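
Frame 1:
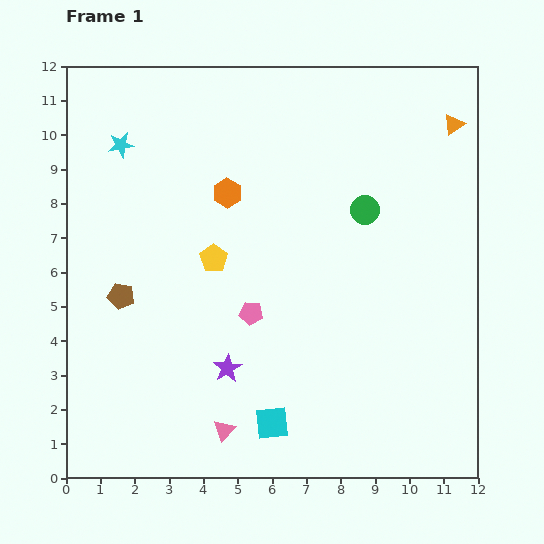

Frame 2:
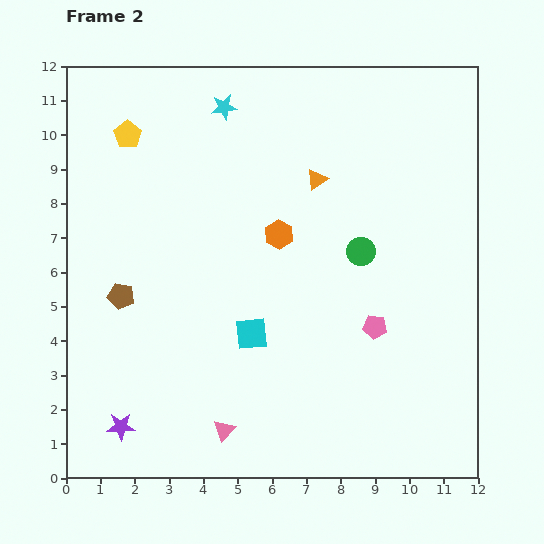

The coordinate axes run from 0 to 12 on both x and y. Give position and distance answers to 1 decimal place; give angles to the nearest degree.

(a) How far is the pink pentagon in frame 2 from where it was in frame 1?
3.6

The pink pentagon moved from (5.4, 4.8) to (9.0, 4.4), a distance of √(3.6² + 0.4²) ≈ 3.6.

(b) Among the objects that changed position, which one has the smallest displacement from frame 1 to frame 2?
the green circle

(moved 1.2)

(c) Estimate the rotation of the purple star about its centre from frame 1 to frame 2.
28° clockwise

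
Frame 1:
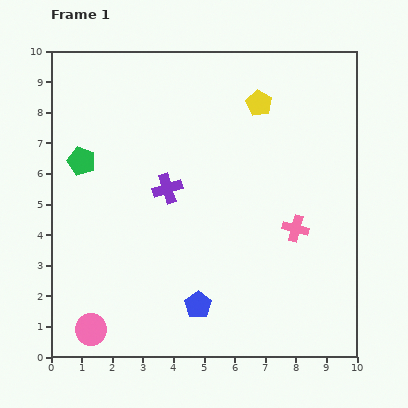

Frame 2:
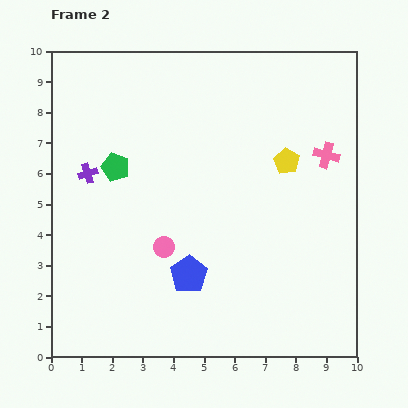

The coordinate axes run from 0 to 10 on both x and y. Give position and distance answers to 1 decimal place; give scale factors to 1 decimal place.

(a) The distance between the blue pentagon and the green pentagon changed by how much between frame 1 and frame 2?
-1.8

Distance in frame 1: 6.0. Distance in frame 2: 4.2.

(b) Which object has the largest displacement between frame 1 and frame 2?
the pink circle

(moved 3.6; next 2.6)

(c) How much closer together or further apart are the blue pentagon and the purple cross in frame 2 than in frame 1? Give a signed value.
+0.8

Distance in frame 1: 3.9. Distance in frame 2: 4.7.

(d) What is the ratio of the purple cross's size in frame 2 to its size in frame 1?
0.7×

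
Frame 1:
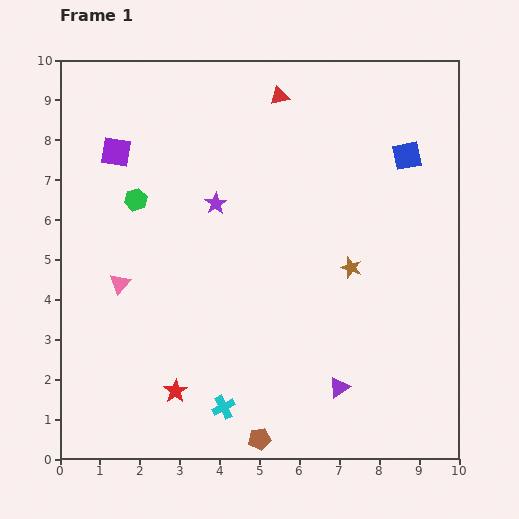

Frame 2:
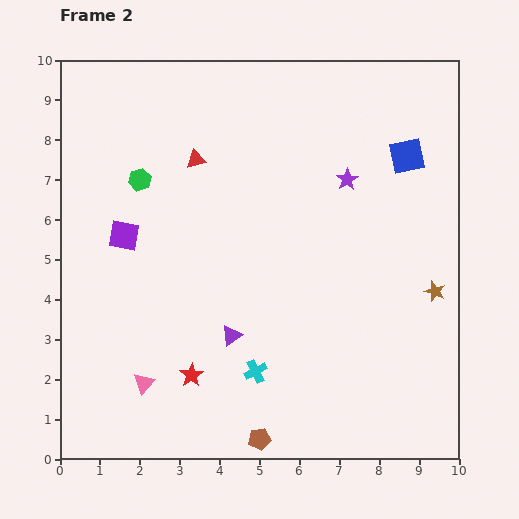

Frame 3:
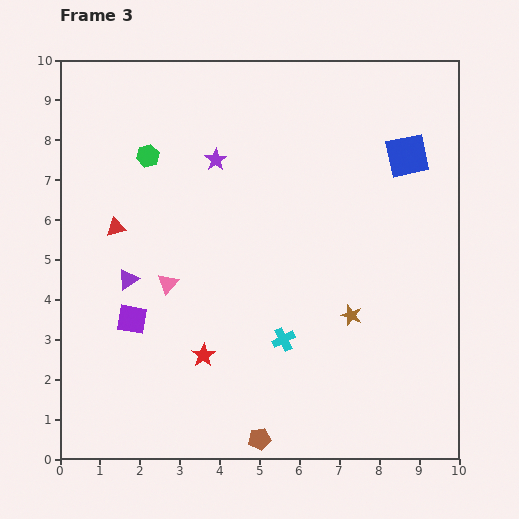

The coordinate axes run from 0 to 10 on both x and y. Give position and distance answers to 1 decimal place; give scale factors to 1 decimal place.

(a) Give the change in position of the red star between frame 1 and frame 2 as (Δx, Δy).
(0.4, 0.4)

The red star was at (2.9, 1.7) in frame 1 and (3.3, 2.1) in frame 2.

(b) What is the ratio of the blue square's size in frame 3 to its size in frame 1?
1.5×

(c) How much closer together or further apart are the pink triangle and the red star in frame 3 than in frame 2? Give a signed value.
+0.8

Distance in frame 2: 1.2. Distance in frame 3: 2.0.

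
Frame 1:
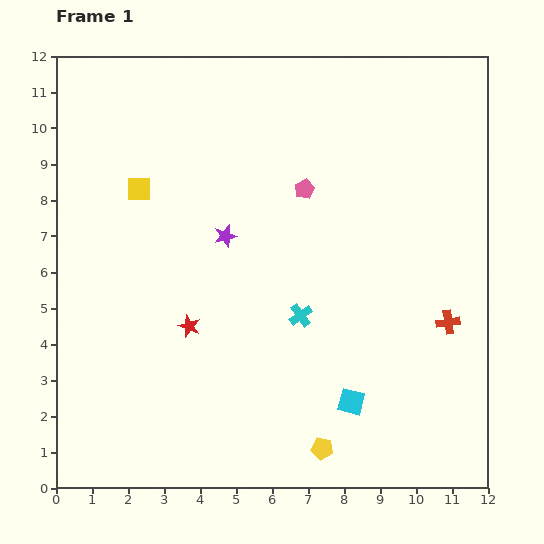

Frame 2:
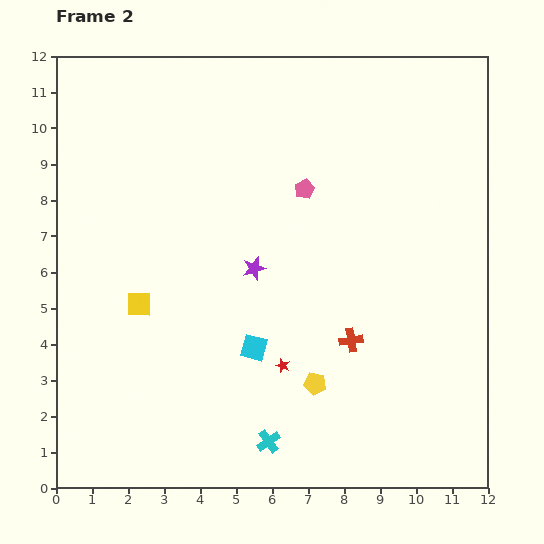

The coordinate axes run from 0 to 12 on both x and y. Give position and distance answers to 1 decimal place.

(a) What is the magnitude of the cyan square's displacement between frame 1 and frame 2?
3.1

The cyan square moved from (8.2, 2.4) to (5.5, 3.9), a distance of √(2.7² + 1.5²) ≈ 3.1.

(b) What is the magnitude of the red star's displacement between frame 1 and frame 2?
2.8

The red star moved from (3.7, 4.5) to (6.3, 3.4), a distance of √(2.6² + 1.1²) ≈ 2.8.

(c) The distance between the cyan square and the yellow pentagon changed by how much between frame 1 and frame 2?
+0.5

Distance in frame 1: 1.5. Distance in frame 2: 2.0.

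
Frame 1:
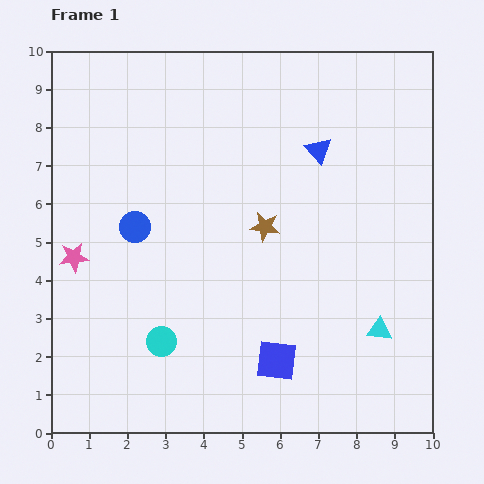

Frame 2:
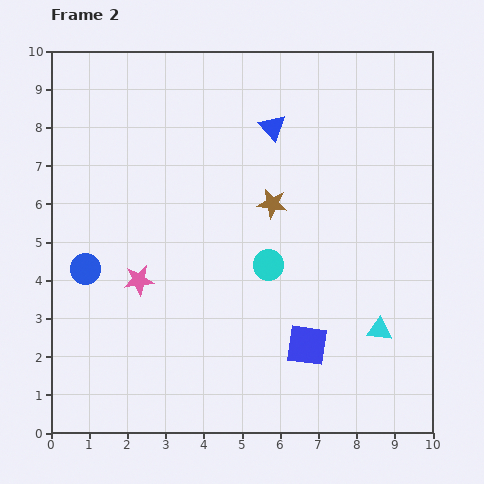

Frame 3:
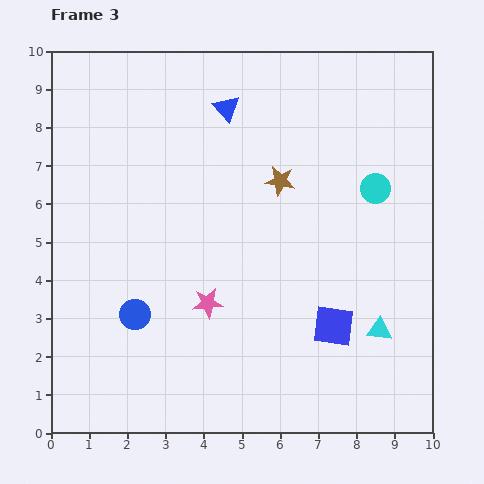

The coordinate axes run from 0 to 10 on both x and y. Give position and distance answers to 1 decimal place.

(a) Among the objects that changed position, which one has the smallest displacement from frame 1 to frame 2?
the brown star

(moved 0.6)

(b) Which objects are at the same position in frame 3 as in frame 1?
the cyan triangle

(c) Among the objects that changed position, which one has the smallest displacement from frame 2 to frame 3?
the brown star

(moved 0.6)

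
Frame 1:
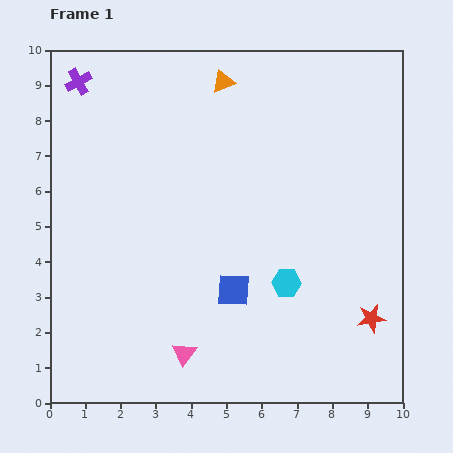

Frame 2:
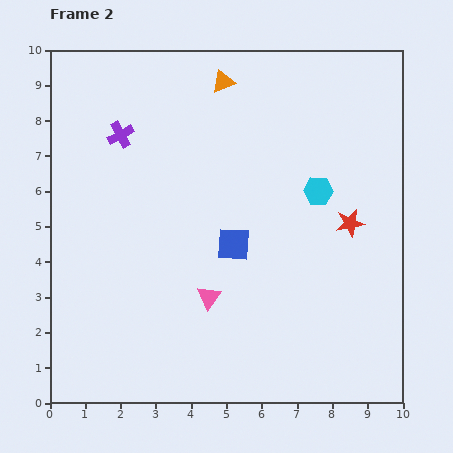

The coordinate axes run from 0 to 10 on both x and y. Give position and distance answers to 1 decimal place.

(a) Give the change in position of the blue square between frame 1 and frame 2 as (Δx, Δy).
(0.0, 1.3)

The blue square was at (5.2, 3.2) in frame 1 and (5.2, 4.5) in frame 2.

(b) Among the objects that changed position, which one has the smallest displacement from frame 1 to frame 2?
the blue square

(moved 1.3)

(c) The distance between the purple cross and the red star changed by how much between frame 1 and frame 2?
-3.7

Distance in frame 1: 10.7. Distance in frame 2: 7.0.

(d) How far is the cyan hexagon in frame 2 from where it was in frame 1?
2.8

The cyan hexagon moved from (6.7, 3.4) to (7.6, 6.0), a distance of √(0.9² + 2.6²) ≈ 2.8.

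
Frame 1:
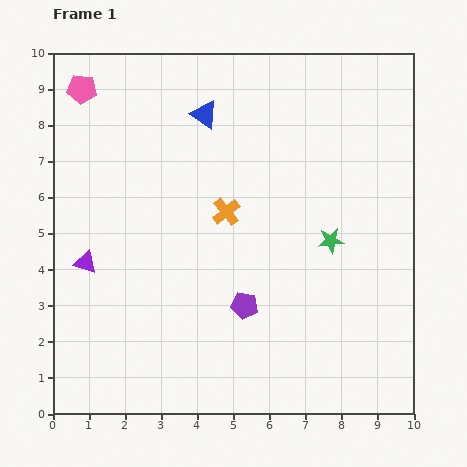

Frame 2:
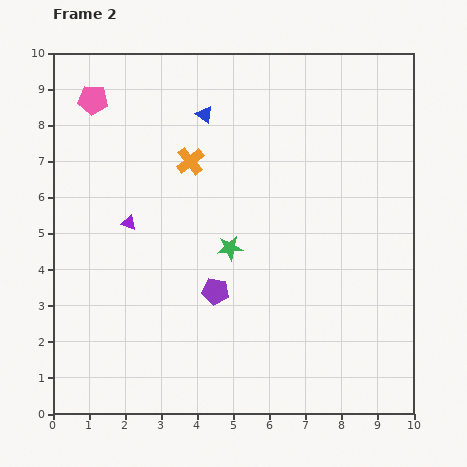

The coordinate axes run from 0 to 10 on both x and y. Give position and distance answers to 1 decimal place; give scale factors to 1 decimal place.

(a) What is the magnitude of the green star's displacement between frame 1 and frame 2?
2.8

The green star moved from (7.7, 4.8) to (4.9, 4.6), a distance of √(2.8² + 0.2²) ≈ 2.8.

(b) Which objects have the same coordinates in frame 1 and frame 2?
the blue triangle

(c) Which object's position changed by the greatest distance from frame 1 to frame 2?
the green star

(moved 2.8; next 1.7)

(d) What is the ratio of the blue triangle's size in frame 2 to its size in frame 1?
0.6×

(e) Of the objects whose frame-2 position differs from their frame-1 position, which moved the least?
the pink pentagon

(moved 0.4)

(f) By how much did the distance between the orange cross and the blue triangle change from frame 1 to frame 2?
-1.4

Distance in frame 1: 2.8. Distance in frame 2: 1.4.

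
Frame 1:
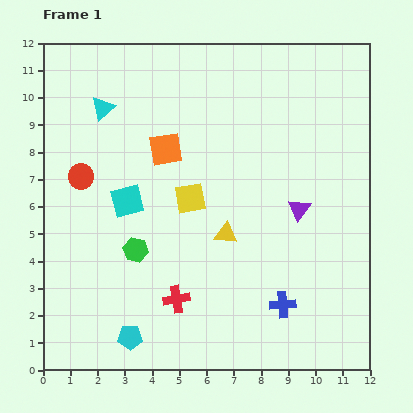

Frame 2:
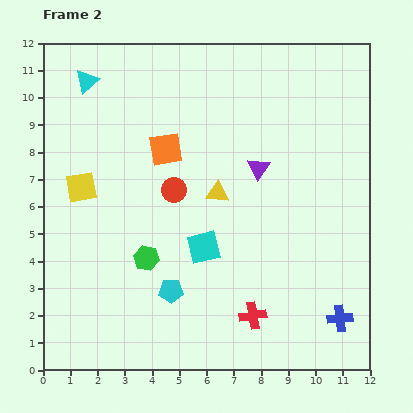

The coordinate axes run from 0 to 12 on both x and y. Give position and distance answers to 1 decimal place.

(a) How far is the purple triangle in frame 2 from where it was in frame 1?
2.1

The purple triangle moved from (9.4, 5.9) to (7.9, 7.4), a distance of √(1.5² + 1.5²) ≈ 2.1.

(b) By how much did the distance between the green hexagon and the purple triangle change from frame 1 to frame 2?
-0.9

Distance in frame 1: 6.2. Distance in frame 2: 5.3.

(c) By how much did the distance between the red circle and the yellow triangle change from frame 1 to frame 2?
-4.1

Distance in frame 1: 5.7. Distance in frame 2: 1.6.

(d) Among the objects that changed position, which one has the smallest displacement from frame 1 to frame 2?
the green hexagon

(moved 0.5)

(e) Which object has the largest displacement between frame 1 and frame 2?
the yellow square

(moved 4.0; next 3.4)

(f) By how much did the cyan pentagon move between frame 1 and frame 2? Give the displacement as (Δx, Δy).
(1.5, 1.7)

The cyan pentagon was at (3.2, 1.2) in frame 1 and (4.7, 2.9) in frame 2.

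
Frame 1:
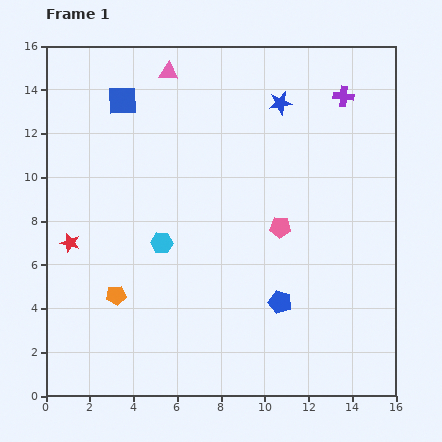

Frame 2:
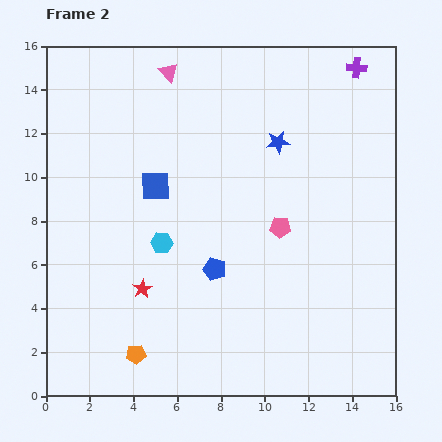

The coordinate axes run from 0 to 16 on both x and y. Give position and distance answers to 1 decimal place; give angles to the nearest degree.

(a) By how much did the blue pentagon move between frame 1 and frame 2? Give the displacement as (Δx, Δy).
(-3.0, 1.5)

The blue pentagon was at (10.7, 4.3) in frame 1 and (7.7, 5.8) in frame 2.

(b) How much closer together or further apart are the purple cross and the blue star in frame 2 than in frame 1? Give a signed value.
+2.1

Distance in frame 1: 2.9. Distance in frame 2: 5.0.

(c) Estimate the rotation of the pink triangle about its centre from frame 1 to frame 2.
42° clockwise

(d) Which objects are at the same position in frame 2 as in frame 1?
the cyan hexagon, the pink triangle, the pink pentagon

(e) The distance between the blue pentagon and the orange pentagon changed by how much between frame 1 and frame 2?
-2.2

Distance in frame 1: 7.5. Distance in frame 2: 5.3.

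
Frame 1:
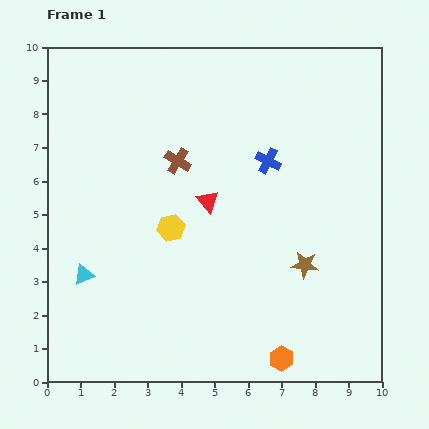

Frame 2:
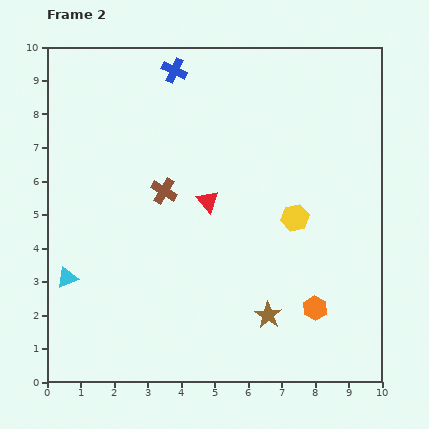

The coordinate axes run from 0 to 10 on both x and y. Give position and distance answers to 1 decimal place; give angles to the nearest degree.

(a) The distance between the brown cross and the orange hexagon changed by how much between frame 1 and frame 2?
-1.0

Distance in frame 1: 6.7. Distance in frame 2: 5.7.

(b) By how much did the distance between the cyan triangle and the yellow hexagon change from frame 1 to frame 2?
+4.0

Distance in frame 1: 3.0. Distance in frame 2: 7.0.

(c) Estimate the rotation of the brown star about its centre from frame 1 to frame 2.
27° clockwise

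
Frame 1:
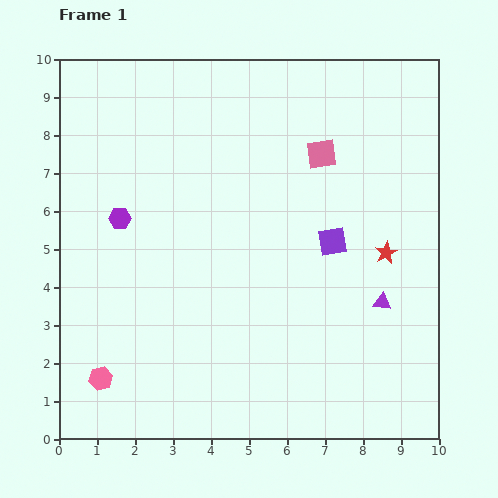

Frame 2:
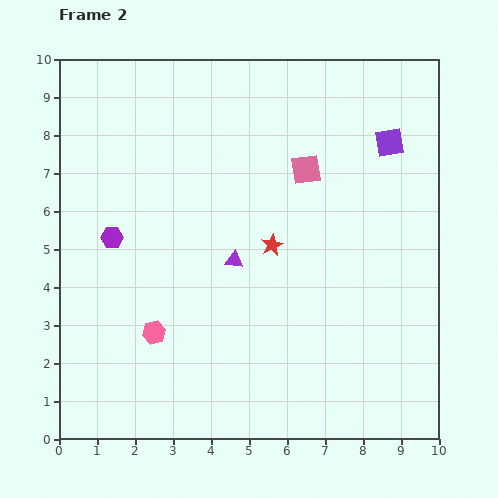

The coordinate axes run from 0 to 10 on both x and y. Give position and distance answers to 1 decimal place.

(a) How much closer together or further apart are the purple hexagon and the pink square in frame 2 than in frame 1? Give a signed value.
-0.2

Distance in frame 1: 5.6. Distance in frame 2: 5.4.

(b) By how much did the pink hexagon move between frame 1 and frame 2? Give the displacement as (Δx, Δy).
(1.4, 1.2)

The pink hexagon was at (1.1, 1.6) in frame 1 and (2.5, 2.8) in frame 2.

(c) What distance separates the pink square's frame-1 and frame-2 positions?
0.6

The pink square moved from (6.9, 7.5) to (6.5, 7.1), a distance of √(0.4² + 0.4²) ≈ 0.6.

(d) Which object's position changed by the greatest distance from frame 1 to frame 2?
the purple triangle

(moved 4.1; next 3.0)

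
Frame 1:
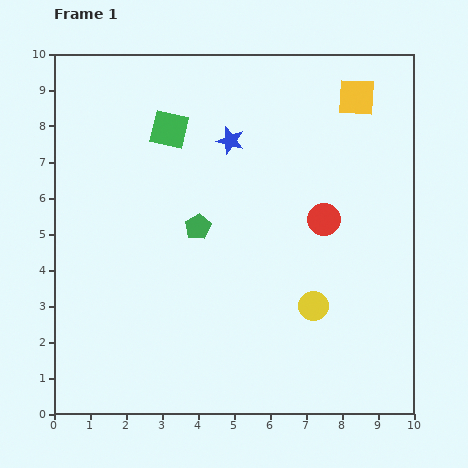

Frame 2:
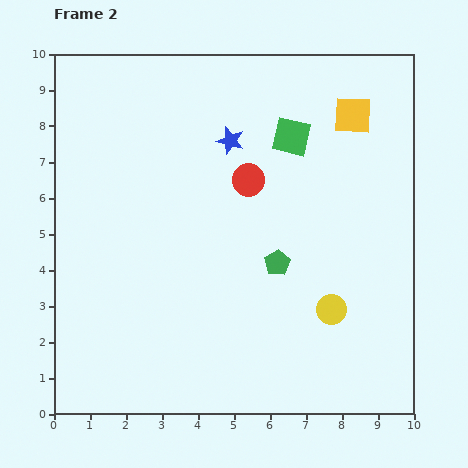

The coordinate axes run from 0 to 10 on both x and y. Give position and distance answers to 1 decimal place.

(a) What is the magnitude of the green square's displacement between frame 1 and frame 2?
3.4

The green square moved from (3.2, 7.9) to (6.6, 7.7), a distance of √(3.4² + 0.2²) ≈ 3.4.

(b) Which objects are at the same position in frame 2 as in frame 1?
the blue star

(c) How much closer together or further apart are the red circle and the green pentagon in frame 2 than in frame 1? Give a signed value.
-1.1

Distance in frame 1: 3.5. Distance in frame 2: 2.4.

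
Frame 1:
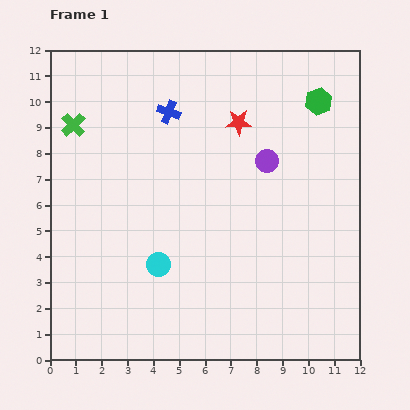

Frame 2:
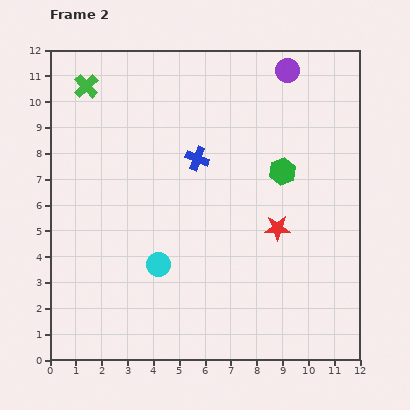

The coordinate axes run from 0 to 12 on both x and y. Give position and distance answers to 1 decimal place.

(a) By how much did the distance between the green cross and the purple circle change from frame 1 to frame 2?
+0.2

Distance in frame 1: 7.6. Distance in frame 2: 7.8.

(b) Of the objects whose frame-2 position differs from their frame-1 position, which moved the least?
the green cross

(moved 1.6)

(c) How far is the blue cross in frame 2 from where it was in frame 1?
2.1

The blue cross moved from (4.6, 9.6) to (5.7, 7.8), a distance of √(1.1² + 1.8²) ≈ 2.1.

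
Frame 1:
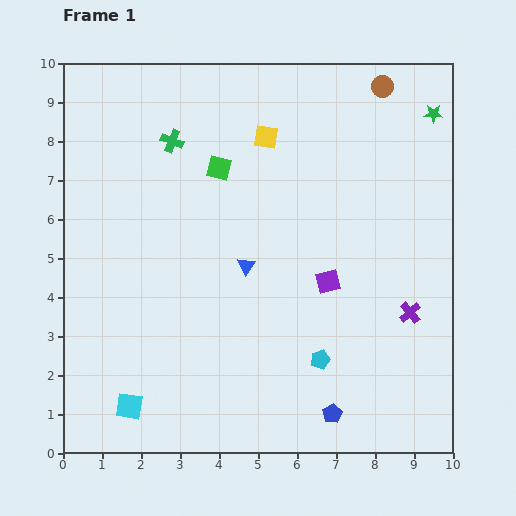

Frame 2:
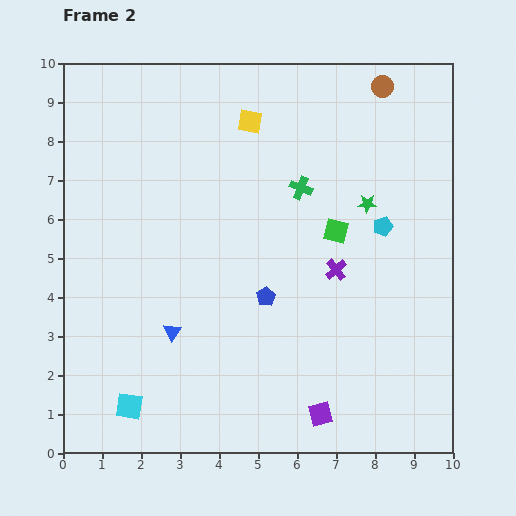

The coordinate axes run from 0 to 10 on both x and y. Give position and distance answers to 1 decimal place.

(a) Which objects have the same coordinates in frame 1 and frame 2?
the brown circle, the cyan square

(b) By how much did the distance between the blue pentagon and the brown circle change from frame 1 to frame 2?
-2.3

Distance in frame 1: 8.5. Distance in frame 2: 6.2.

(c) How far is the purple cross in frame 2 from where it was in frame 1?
2.2

The purple cross moved from (8.9, 3.6) to (7.0, 4.7), a distance of √(1.9² + 1.1²) ≈ 2.2.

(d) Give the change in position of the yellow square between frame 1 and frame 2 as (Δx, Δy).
(-0.4, 0.4)

The yellow square was at (5.2, 8.1) in frame 1 and (4.8, 8.5) in frame 2.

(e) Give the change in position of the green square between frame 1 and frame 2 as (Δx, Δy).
(3.0, -1.6)

The green square was at (4.0, 7.3) in frame 1 and (7.0, 5.7) in frame 2.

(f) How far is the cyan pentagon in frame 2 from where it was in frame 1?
3.8

The cyan pentagon moved from (6.6, 2.4) to (8.2, 5.8), a distance of √(1.6² + 3.4²) ≈ 3.8.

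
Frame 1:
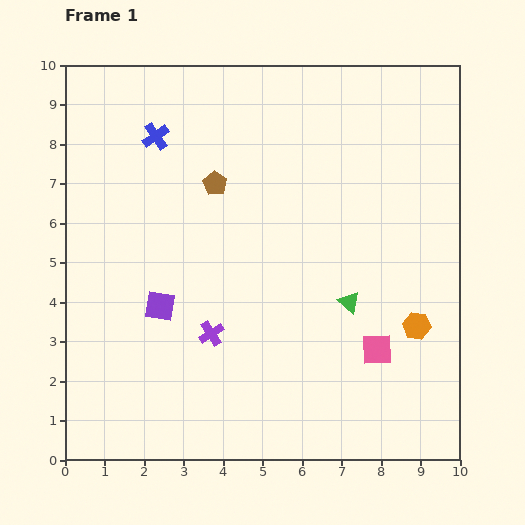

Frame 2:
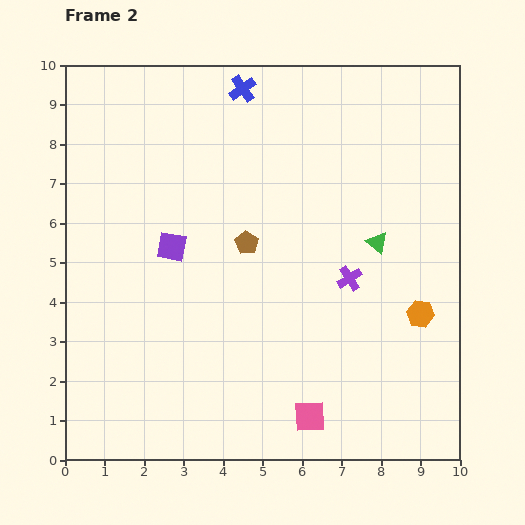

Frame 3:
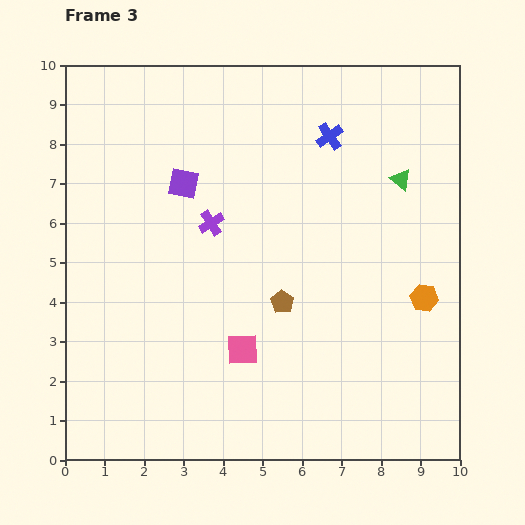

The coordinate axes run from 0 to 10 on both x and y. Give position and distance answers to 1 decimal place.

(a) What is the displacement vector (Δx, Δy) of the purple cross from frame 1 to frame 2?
(3.5, 1.4)

The purple cross was at (3.7, 3.2) in frame 1 and (7.2, 4.6) in frame 2.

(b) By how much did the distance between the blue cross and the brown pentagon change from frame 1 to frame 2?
+2.0

Distance in frame 1: 1.9. Distance in frame 2: 3.9.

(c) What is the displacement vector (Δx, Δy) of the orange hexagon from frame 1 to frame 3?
(0.2, 0.7)

The orange hexagon was at (8.9, 3.4) in frame 1 and (9.1, 4.1) in frame 3.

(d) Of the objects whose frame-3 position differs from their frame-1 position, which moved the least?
the orange hexagon

(moved 0.7)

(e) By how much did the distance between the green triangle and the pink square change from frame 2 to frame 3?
+1.2

Distance in frame 2: 4.7. Distance in frame 3: 5.9.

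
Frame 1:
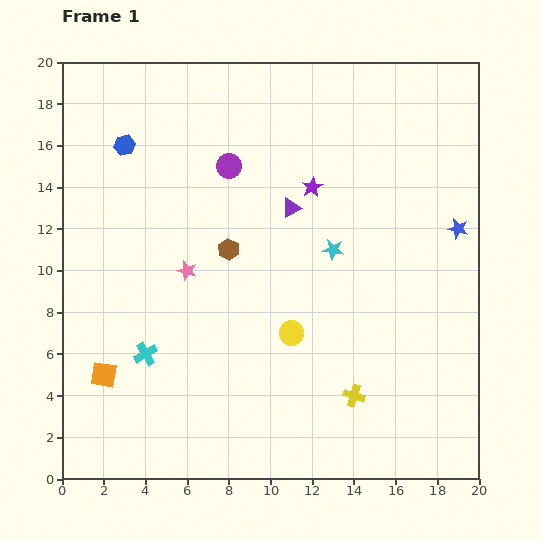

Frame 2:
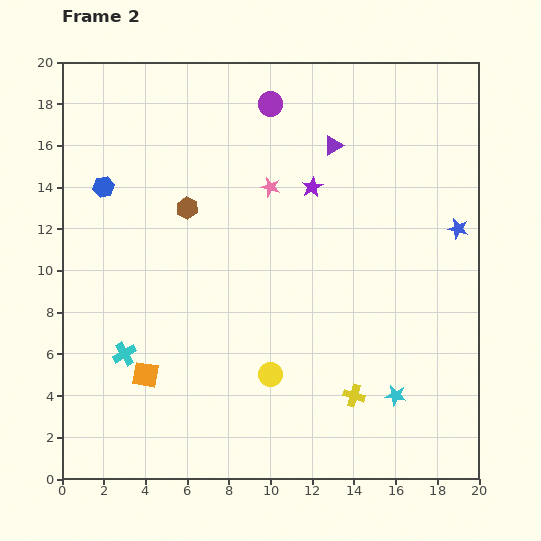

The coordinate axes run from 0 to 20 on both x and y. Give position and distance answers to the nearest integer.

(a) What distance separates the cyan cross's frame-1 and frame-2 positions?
1

The cyan cross moved from (4, 6) to (3, 6), a distance of √(1² + 0²) ≈ 1.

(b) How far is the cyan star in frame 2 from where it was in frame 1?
8

The cyan star moved from (13, 11) to (16, 4), a distance of √(3² + 7²) ≈ 8.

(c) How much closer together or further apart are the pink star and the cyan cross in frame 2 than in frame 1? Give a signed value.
+7

Distance in frame 1: 4. Distance in frame 2: 11.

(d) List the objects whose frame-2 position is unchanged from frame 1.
the yellow cross, the blue star, the purple star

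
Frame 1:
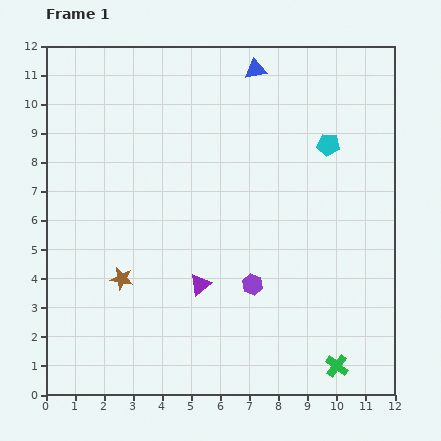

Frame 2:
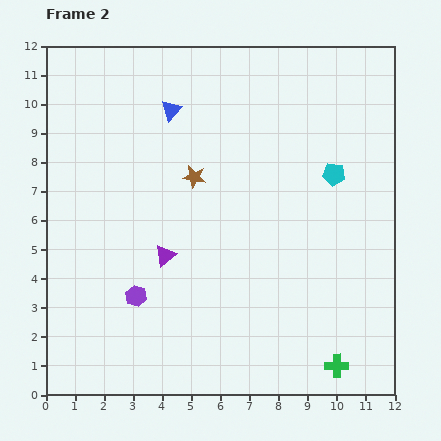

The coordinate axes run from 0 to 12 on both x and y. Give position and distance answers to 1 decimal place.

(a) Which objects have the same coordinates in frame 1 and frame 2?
the green cross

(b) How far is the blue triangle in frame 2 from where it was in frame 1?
3.2

The blue triangle moved from (7.2, 11.2) to (4.3, 9.8), a distance of √(2.9² + 1.4²) ≈ 3.2.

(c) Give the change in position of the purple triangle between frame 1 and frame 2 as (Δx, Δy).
(-1.2, 1.0)

The purple triangle was at (5.3, 3.8) in frame 1 and (4.1, 4.8) in frame 2.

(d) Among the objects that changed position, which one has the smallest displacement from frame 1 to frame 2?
the cyan pentagon

(moved 1.0)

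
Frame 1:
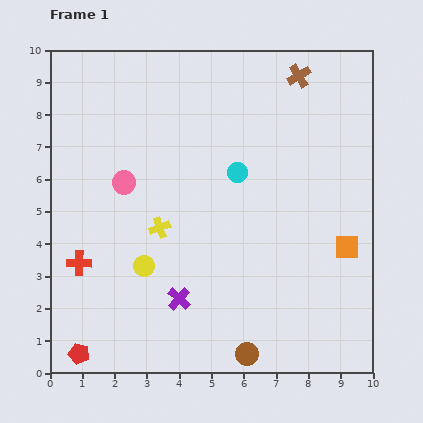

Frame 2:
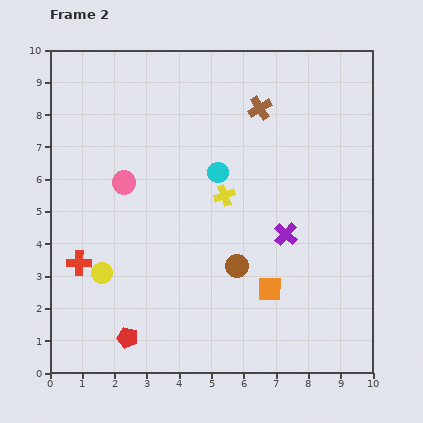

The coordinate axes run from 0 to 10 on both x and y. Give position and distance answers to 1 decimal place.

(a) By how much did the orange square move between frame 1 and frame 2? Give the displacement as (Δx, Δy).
(-2.4, -1.3)

The orange square was at (9.2, 3.9) in frame 1 and (6.8, 2.6) in frame 2.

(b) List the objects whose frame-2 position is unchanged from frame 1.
the red cross, the pink circle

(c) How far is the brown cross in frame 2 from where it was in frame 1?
1.6

The brown cross moved from (7.7, 9.2) to (6.5, 8.2), a distance of √(1.2² + 1.0²) ≈ 1.6.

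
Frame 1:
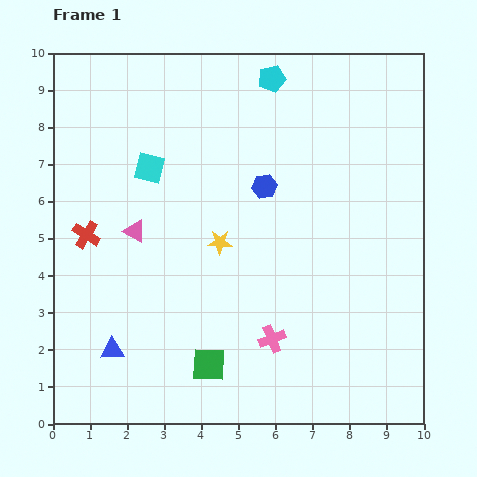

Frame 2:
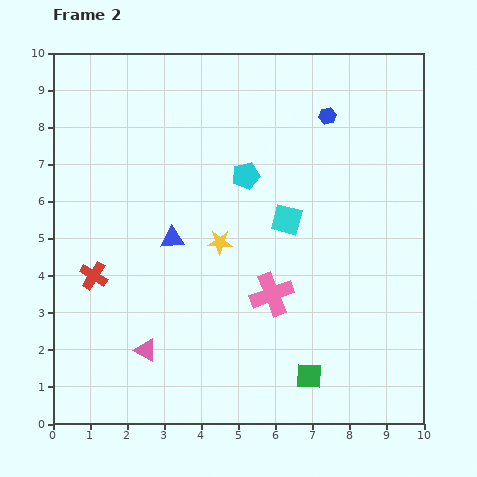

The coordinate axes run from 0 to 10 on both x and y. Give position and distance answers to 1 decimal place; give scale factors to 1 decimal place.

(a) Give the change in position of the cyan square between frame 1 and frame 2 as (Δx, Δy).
(3.7, -1.4)

The cyan square was at (2.6, 6.9) in frame 1 and (6.3, 5.5) in frame 2.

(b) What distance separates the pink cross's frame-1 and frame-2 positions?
1.2

The pink cross moved from (5.9, 2.3) to (5.9, 3.5), a distance of √(0.0² + 1.2²) ≈ 1.2.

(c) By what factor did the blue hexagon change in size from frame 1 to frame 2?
0.7×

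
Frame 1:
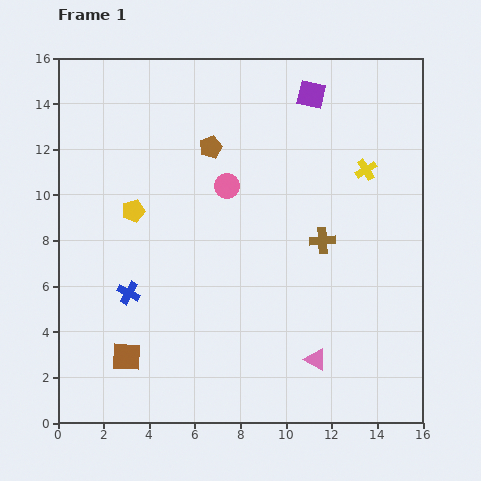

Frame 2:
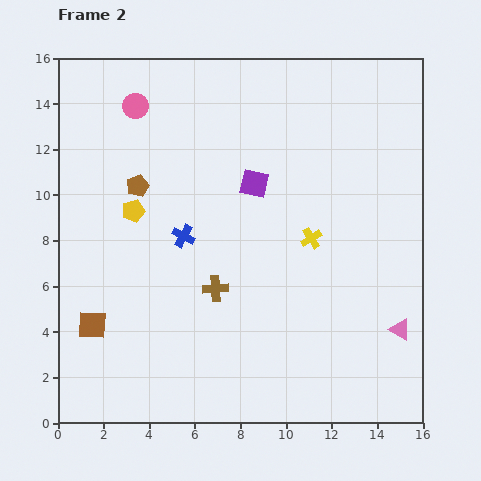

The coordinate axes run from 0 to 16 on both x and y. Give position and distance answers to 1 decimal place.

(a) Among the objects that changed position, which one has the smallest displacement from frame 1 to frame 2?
the brown square

(moved 2.1)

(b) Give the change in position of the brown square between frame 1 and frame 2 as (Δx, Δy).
(-1.5, 1.4)

The brown square was at (3.0, 2.9) in frame 1 and (1.5, 4.3) in frame 2.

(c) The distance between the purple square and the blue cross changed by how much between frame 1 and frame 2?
-7.9

Distance in frame 1: 11.8. Distance in frame 2: 3.9.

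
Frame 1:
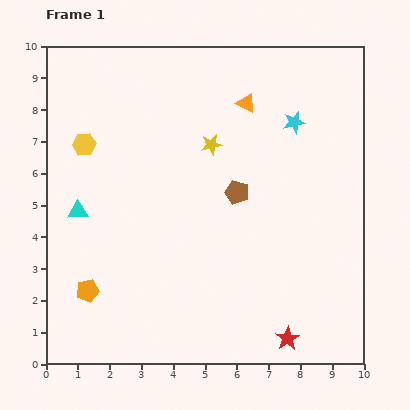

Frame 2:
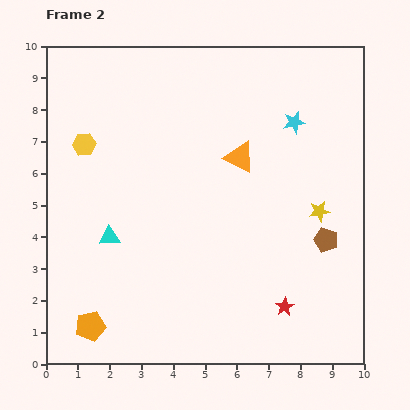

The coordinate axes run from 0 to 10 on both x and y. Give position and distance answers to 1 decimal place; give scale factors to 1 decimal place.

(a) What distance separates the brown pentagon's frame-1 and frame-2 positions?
3.2

The brown pentagon moved from (6.0, 5.4) to (8.8, 3.9), a distance of √(2.8² + 1.5²) ≈ 3.2.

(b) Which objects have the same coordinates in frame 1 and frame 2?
the yellow hexagon, the cyan star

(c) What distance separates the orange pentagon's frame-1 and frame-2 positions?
1.1

The orange pentagon moved from (1.3, 2.3) to (1.4, 1.2), a distance of √(0.1² + 1.1²) ≈ 1.1.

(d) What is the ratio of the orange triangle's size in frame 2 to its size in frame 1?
1.6×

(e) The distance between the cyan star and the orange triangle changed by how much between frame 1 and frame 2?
+0.4

Distance in frame 1: 1.6. Distance in frame 2: 2.0.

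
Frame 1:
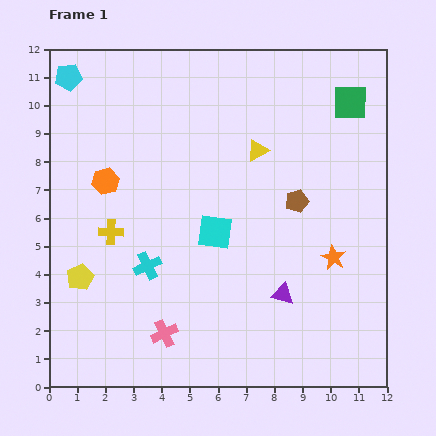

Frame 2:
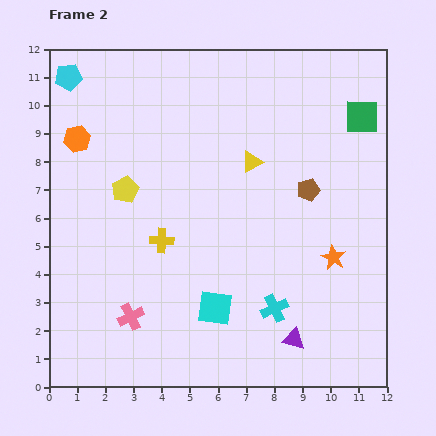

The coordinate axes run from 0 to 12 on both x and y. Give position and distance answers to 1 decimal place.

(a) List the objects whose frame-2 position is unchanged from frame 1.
the orange star, the cyan pentagon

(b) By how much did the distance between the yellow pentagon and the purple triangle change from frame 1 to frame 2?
+0.8

Distance in frame 1: 7.2. Distance in frame 2: 8.0.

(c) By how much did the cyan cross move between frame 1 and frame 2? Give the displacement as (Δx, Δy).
(4.5, -1.5)

The cyan cross was at (3.5, 4.3) in frame 1 and (8.0, 2.8) in frame 2.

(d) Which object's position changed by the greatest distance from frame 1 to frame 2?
the cyan cross

(moved 4.7; next 3.5)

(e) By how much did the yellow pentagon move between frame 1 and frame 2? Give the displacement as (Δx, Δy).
(1.6, 3.1)

The yellow pentagon was at (1.1, 3.9) in frame 1 and (2.7, 7.0) in frame 2.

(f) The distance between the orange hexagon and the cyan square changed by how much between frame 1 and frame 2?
+3.4

Distance in frame 1: 4.3. Distance in frame 2: 7.7.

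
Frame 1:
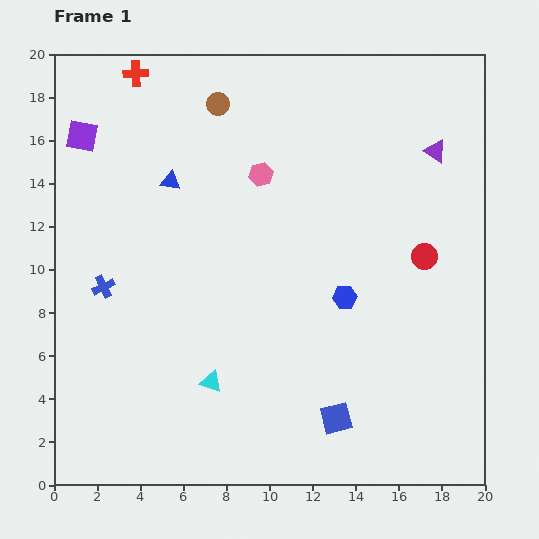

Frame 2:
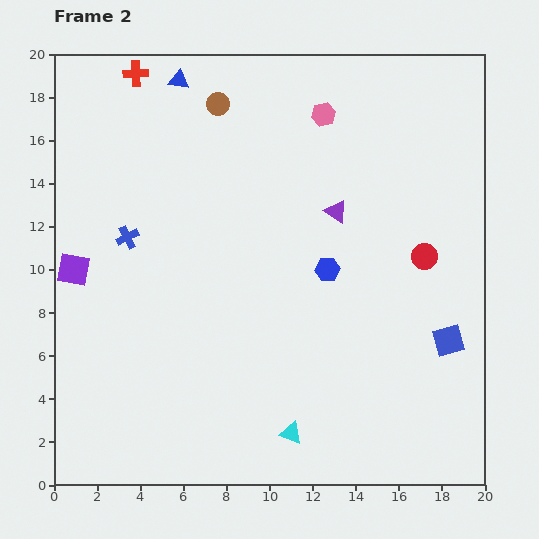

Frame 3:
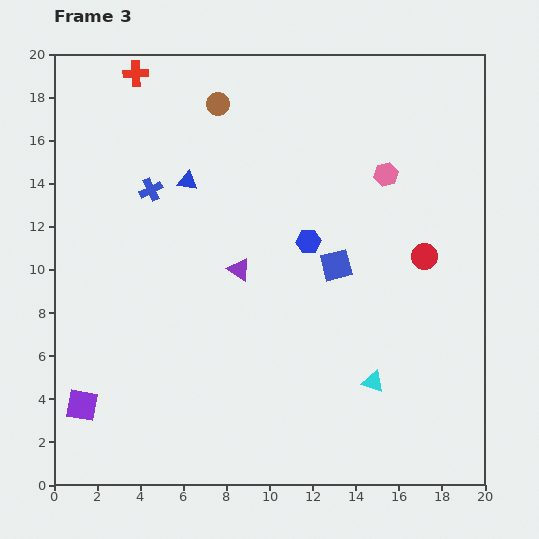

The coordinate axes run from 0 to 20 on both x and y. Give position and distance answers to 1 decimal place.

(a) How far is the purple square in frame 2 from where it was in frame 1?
6.2

The purple square moved from (1.3, 16.2) to (0.9, 10.0), a distance of √(0.4² + 6.2²) ≈ 6.2.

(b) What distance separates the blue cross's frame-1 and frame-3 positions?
5.0

The blue cross moved from (2.3, 9.2) to (4.5, 13.7), a distance of √(2.2² + 4.5²) ≈ 5.0.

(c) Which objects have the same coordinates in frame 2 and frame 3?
the red cross, the red circle, the brown circle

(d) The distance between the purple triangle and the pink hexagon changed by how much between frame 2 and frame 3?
+3.6

Distance in frame 2: 4.5. Distance in frame 3: 8.1.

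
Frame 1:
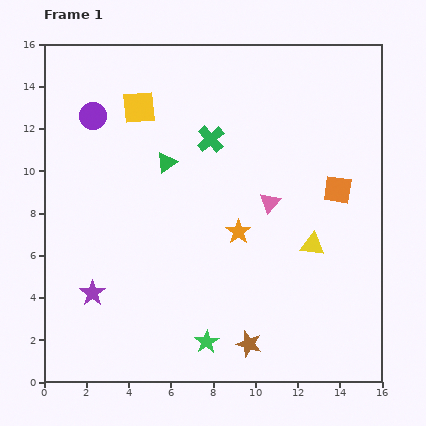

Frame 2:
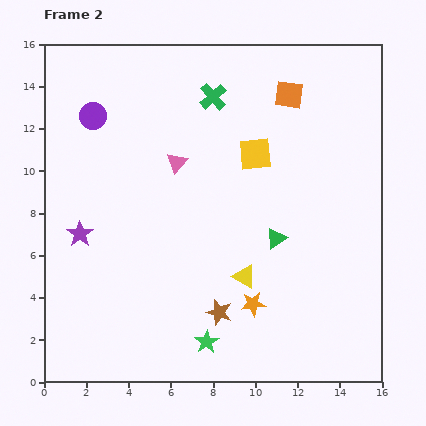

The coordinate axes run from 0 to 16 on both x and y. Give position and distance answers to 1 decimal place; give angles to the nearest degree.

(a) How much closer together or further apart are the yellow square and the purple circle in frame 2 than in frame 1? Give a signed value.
+5.7

Distance in frame 1: 2.2. Distance in frame 2: 7.9.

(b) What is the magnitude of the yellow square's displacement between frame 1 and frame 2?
5.9

The yellow square moved from (4.5, 13.0) to (10.0, 10.8), a distance of √(5.5² + 2.2²) ≈ 5.9.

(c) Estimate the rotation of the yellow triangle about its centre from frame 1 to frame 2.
23° clockwise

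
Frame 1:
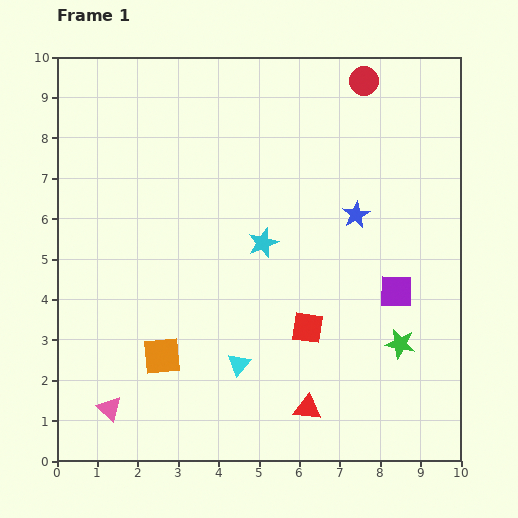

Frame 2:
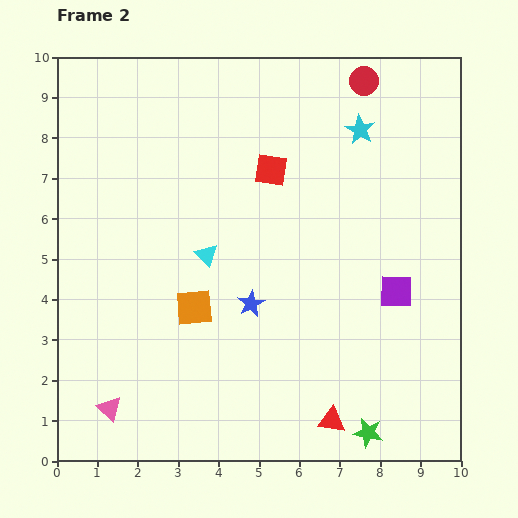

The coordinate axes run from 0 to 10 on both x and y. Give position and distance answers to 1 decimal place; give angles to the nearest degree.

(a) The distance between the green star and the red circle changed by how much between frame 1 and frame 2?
+2.1

Distance in frame 1: 6.6. Distance in frame 2: 8.7.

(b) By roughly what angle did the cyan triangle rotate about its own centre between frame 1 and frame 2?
23° counter-clockwise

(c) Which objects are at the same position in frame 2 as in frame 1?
the pink triangle, the red circle, the purple square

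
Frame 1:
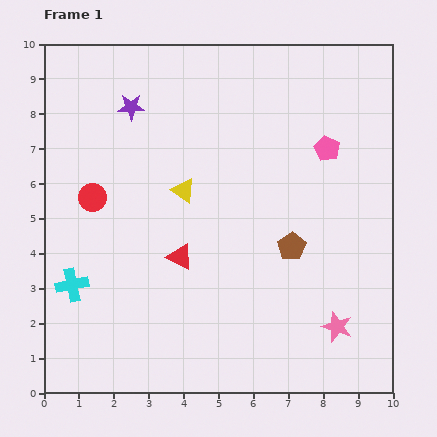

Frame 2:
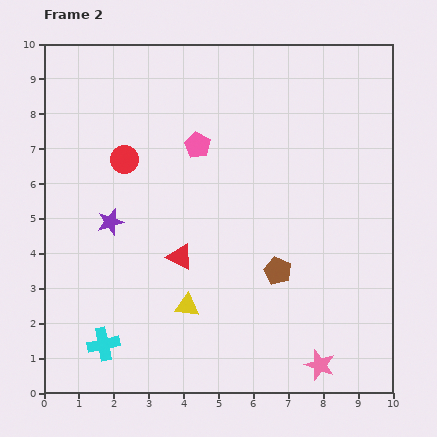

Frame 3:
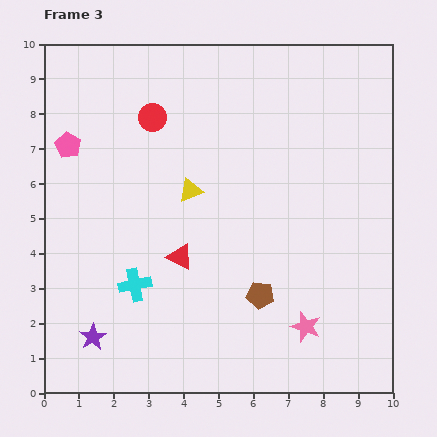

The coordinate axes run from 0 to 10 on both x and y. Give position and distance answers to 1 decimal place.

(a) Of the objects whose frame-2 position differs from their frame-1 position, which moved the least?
the brown pentagon

(moved 0.8)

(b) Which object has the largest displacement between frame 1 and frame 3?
the pink pentagon

(moved 7.4; next 6.7)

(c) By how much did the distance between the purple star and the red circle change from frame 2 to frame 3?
+4.7

Distance in frame 2: 1.8. Distance in frame 3: 6.5.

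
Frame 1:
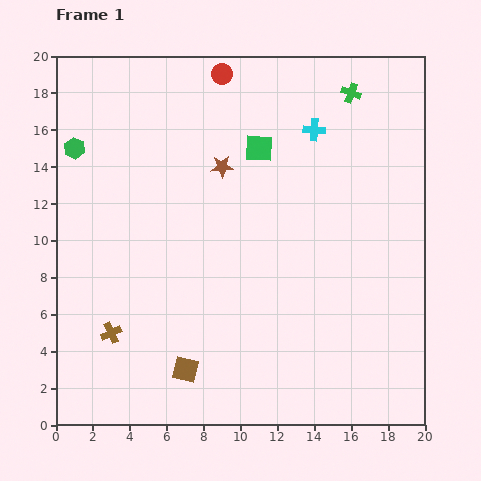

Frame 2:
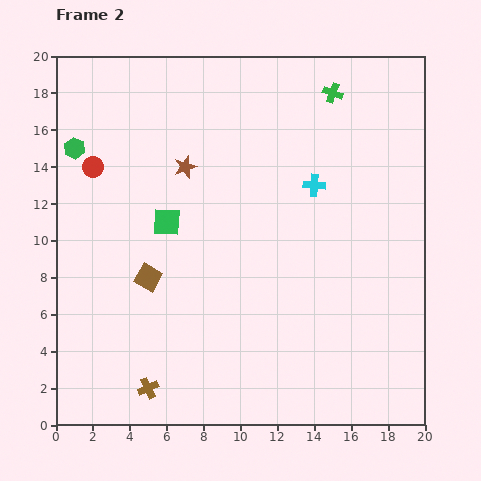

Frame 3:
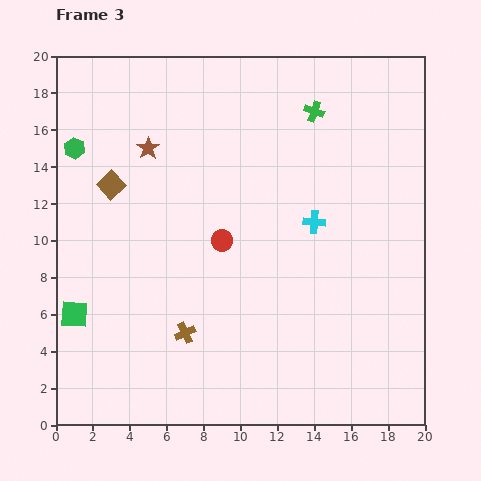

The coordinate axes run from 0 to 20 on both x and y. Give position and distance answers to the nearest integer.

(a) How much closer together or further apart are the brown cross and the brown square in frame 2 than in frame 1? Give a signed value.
+2

Distance in frame 1: 4. Distance in frame 2: 6.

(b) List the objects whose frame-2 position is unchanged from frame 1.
the green hexagon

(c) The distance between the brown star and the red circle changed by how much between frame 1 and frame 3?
+1

Distance in frame 1: 5. Distance in frame 3: 6.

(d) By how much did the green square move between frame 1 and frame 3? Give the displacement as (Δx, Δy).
(-10, -9)

The green square was at (11, 15) in frame 1 and (1, 6) in frame 3.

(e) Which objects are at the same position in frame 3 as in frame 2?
the green hexagon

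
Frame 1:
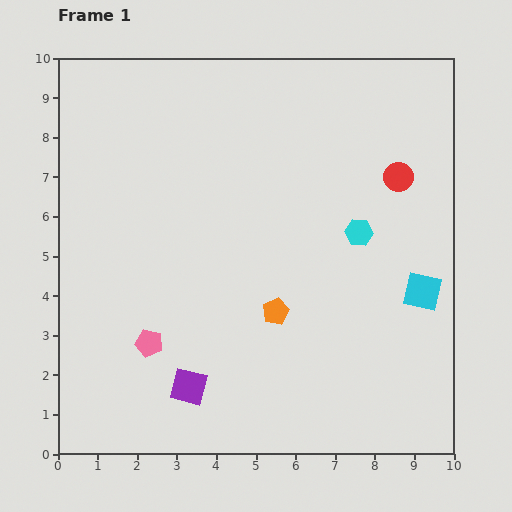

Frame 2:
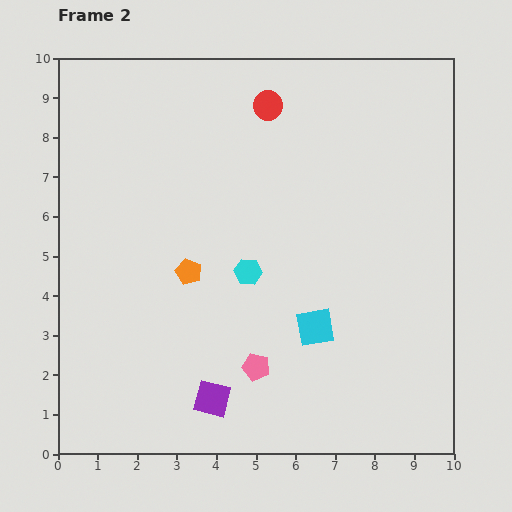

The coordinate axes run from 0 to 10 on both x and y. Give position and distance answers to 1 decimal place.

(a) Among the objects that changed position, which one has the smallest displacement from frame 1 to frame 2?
the purple square

(moved 0.7)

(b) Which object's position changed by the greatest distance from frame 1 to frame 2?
the red circle

(moved 3.8; next 3.0)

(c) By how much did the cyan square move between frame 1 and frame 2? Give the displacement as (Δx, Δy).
(-2.7, -0.9)

The cyan square was at (9.2, 4.1) in frame 1 and (6.5, 3.2) in frame 2.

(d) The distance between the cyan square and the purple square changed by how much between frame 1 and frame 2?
-3.2

Distance in frame 1: 6.4. Distance in frame 2: 3.2.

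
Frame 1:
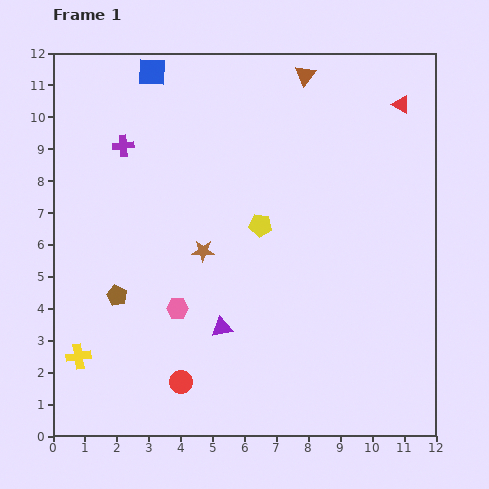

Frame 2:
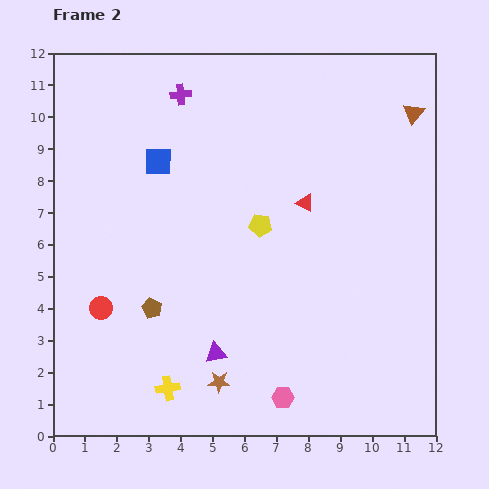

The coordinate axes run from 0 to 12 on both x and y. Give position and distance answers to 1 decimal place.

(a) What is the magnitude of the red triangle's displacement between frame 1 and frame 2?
4.3

The red triangle moved from (10.9, 10.4) to (7.9, 7.3), a distance of √(3.0² + 3.1²) ≈ 4.3.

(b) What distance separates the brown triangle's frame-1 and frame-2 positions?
3.6

The brown triangle moved from (7.9, 11.3) to (11.3, 10.1), a distance of √(3.4² + 1.2²) ≈ 3.6.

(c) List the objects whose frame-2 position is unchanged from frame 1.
the yellow pentagon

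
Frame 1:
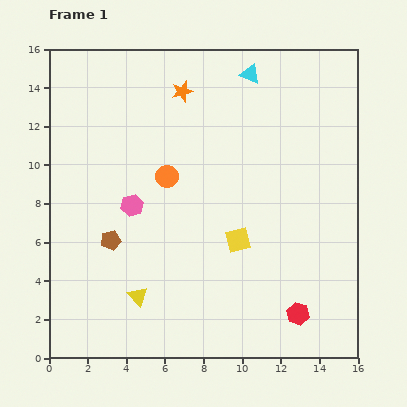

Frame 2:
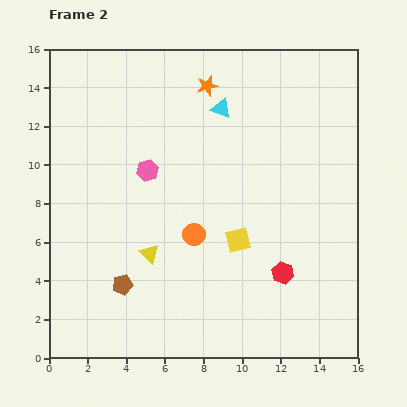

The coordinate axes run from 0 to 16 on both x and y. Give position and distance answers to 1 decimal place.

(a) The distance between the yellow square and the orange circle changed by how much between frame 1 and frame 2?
-2.7

Distance in frame 1: 5.0. Distance in frame 2: 2.3.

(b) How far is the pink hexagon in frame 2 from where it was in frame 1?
2.0

The pink hexagon moved from (4.3, 7.9) to (5.1, 9.7), a distance of √(0.8² + 1.8²) ≈ 2.0.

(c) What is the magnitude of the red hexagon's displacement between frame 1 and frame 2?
2.2

The red hexagon moved from (12.9, 2.3) to (12.1, 4.4), a distance of √(0.8² + 2.1²) ≈ 2.2.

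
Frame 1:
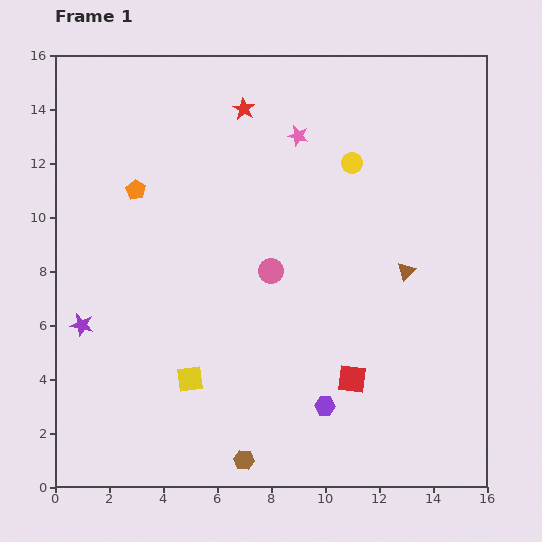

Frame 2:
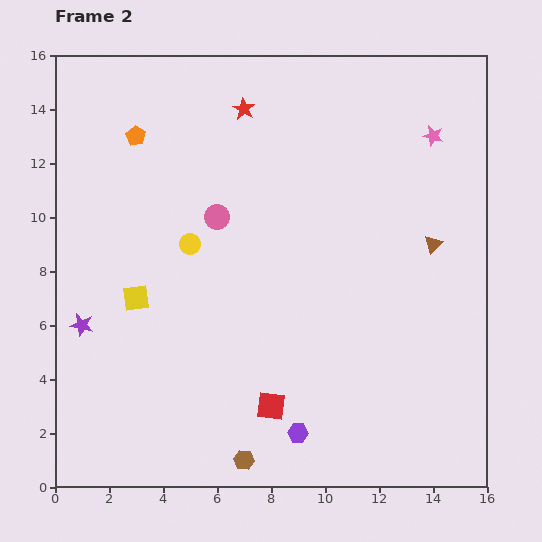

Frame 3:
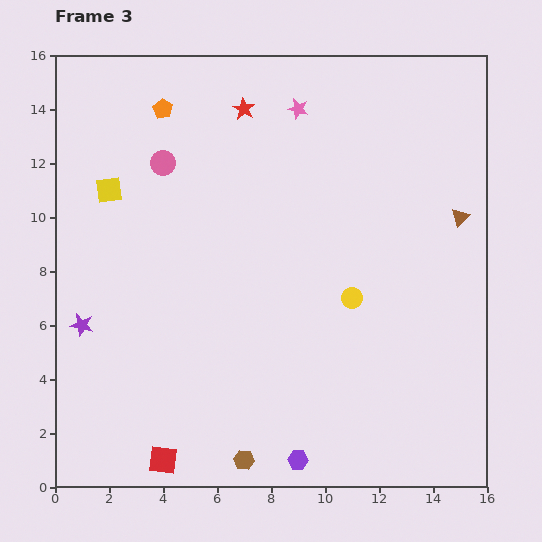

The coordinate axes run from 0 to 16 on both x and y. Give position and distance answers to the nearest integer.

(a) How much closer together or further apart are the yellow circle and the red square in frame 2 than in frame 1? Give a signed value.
-1

Distance in frame 1: 8. Distance in frame 2: 7.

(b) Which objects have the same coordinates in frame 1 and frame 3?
the brown hexagon, the purple star, the red star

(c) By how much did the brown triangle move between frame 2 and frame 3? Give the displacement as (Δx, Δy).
(1, 1)

The brown triangle was at (14, 9) in frame 2 and (15, 10) in frame 3.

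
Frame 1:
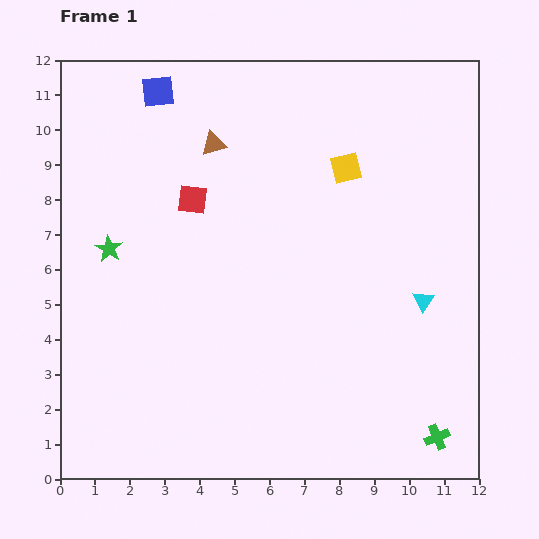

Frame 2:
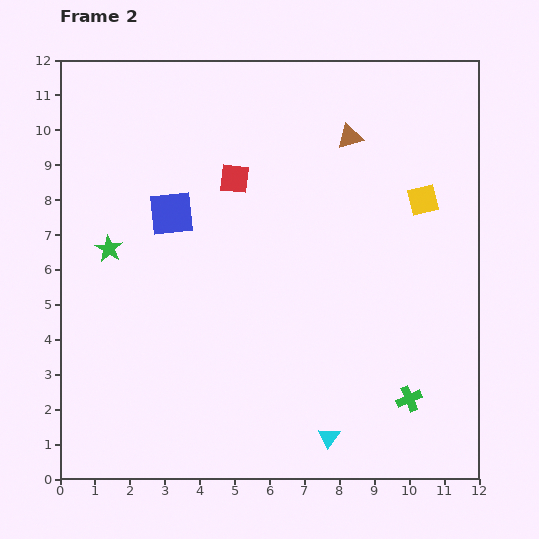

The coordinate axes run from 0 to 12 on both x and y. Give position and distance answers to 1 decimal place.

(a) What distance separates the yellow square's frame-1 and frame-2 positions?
2.4

The yellow square moved from (8.2, 8.9) to (10.4, 8.0), a distance of √(2.2² + 0.9²) ≈ 2.4.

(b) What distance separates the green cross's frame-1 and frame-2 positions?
1.4

The green cross moved from (10.8, 1.2) to (10.0, 2.3), a distance of √(0.8² + 1.1²) ≈ 1.4.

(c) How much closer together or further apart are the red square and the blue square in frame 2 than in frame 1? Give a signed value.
-1.2

Distance in frame 1: 3.3. Distance in frame 2: 2.1.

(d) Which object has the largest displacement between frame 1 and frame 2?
the cyan triangle

(moved 4.7; next 3.9)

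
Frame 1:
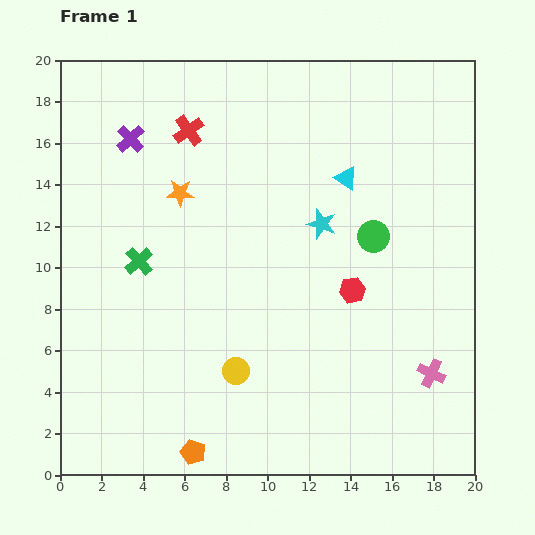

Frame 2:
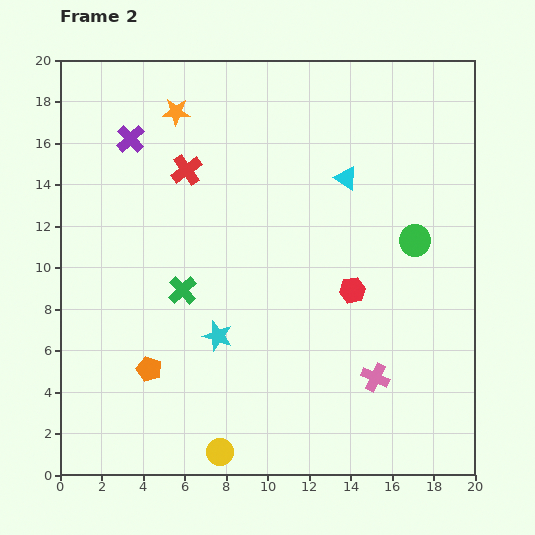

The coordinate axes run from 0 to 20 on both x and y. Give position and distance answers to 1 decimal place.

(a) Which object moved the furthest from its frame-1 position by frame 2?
the cyan star

(moved 7.4; next 4.5)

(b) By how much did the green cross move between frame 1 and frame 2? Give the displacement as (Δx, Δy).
(2.1, -1.4)

The green cross was at (3.8, 10.3) in frame 1 and (5.9, 8.9) in frame 2.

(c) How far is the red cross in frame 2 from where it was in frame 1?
1.9

The red cross moved from (6.2, 16.6) to (6.1, 14.7), a distance of √(0.1² + 1.9²) ≈ 1.9.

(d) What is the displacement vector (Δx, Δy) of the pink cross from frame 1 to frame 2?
(-2.7, -0.2)

The pink cross was at (17.9, 4.9) in frame 1 and (15.2, 4.7) in frame 2.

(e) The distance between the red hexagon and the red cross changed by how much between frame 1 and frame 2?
-1.1

Distance in frame 1: 11.0. Distance in frame 2: 9.9.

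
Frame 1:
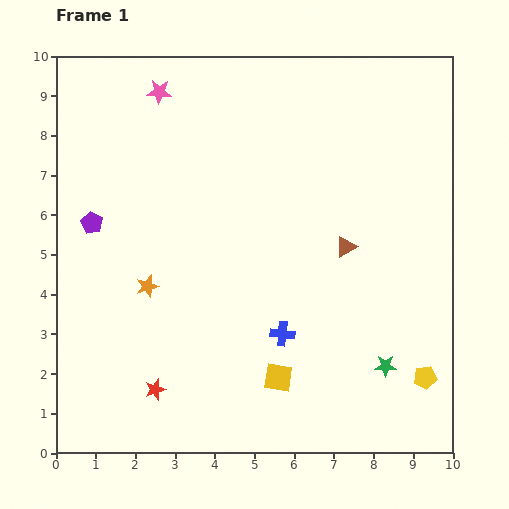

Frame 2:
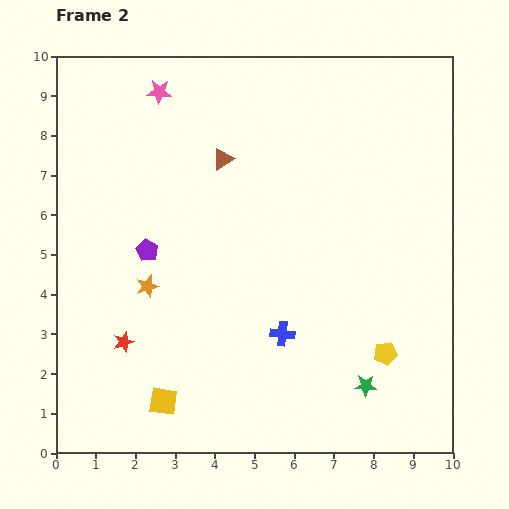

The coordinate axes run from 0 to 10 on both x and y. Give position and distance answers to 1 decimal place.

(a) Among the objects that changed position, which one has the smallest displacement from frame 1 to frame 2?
the green star

(moved 0.7)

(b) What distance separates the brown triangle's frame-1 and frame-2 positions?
3.8

The brown triangle moved from (7.3, 5.2) to (4.2, 7.4), a distance of √(3.1² + 2.2²) ≈ 3.8.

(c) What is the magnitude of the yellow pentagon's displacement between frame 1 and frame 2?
1.2

The yellow pentagon moved from (9.3, 1.9) to (8.3, 2.5), a distance of √(1.0² + 0.6²) ≈ 1.2.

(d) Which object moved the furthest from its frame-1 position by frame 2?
the brown triangle

(moved 3.8; next 3.0)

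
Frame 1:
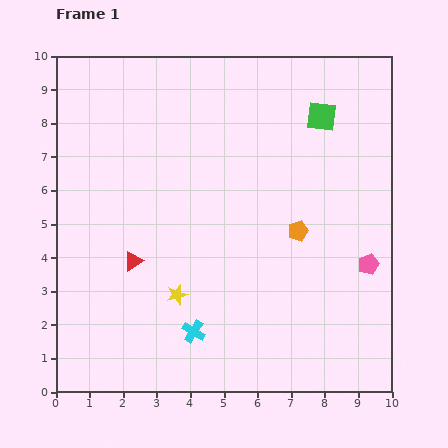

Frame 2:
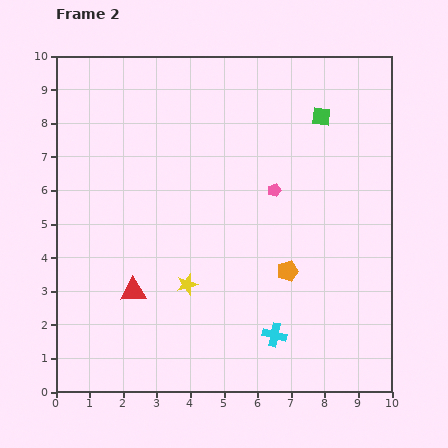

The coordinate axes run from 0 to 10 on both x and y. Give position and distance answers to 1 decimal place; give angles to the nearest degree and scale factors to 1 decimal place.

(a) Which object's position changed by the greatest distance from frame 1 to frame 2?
the pink pentagon

(moved 3.6; next 2.4)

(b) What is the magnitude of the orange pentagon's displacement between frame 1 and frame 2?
1.2

The orange pentagon moved from (7.2, 4.8) to (6.9, 3.6), a distance of √(0.3² + 1.2²) ≈ 1.2.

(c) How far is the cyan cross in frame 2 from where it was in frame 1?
2.4

The cyan cross moved from (4.1, 1.8) to (6.5, 1.7), a distance of √(2.4² + 0.1²) ≈ 2.4.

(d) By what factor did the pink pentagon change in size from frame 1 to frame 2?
0.6×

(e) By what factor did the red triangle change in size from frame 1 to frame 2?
1.3×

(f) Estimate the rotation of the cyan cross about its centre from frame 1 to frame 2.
18° counter-clockwise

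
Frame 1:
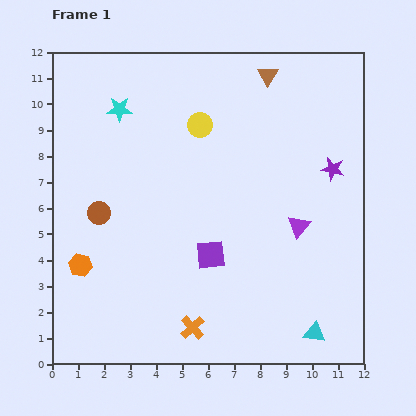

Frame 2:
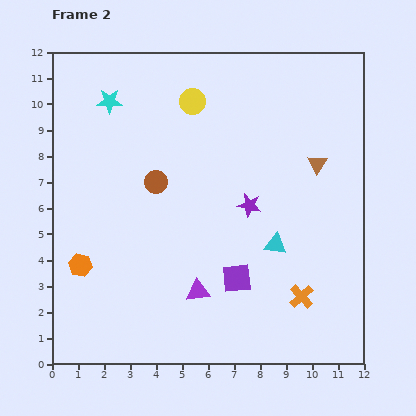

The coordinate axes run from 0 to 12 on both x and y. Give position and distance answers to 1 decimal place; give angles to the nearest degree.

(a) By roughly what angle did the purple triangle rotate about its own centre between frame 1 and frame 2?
44° clockwise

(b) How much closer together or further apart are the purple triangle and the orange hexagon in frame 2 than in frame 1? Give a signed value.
-3.9

Distance in frame 1: 8.5. Distance in frame 2: 4.6.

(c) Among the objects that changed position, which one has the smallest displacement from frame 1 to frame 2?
the cyan star

(moved 0.5)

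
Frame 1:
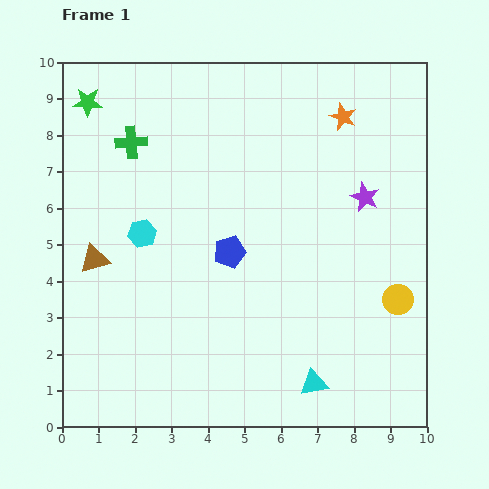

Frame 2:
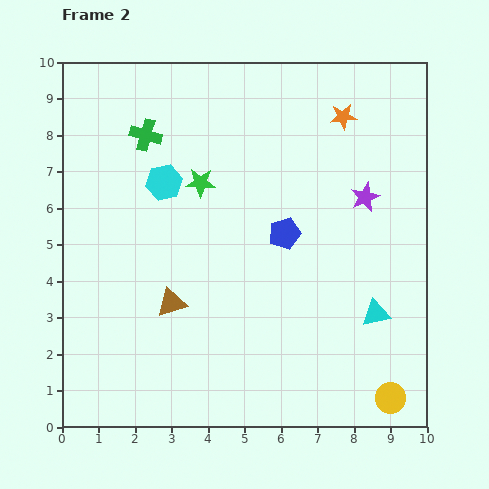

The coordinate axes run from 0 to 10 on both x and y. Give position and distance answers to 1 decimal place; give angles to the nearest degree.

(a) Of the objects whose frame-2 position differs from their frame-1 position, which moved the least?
the green cross

(moved 0.4)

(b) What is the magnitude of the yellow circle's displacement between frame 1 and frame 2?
2.7

The yellow circle moved from (9.2, 3.5) to (9.0, 0.8), a distance of √(0.2² + 2.7²) ≈ 2.7.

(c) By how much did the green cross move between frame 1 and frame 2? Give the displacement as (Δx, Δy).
(0.4, 0.2)

The green cross was at (1.9, 7.8) in frame 1 and (2.3, 8.0) in frame 2.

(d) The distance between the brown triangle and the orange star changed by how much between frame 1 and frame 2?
-0.9

Distance in frame 1: 7.8. Distance in frame 2: 6.9.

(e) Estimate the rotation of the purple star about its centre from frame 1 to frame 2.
25° clockwise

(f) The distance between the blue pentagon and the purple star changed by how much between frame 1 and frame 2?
-1.6

Distance in frame 1: 4.0. Distance in frame 2: 2.4.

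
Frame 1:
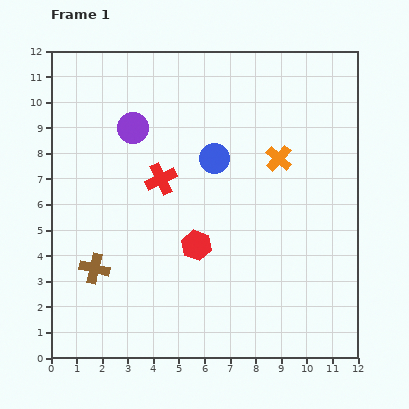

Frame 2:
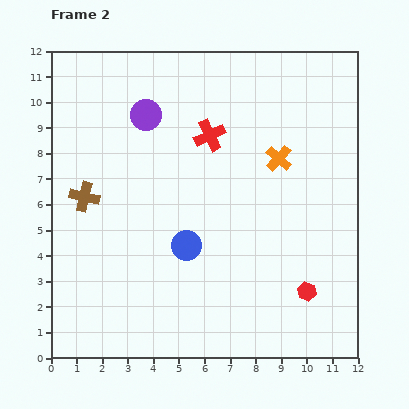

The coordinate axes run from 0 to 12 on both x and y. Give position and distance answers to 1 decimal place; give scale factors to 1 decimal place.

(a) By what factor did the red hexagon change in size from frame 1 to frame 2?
0.6×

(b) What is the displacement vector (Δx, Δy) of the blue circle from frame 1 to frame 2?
(-1.1, -3.4)

The blue circle was at (6.4, 7.8) in frame 1 and (5.3, 4.4) in frame 2.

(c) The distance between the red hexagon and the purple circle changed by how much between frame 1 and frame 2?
+4.1

Distance in frame 1: 5.2. Distance in frame 2: 9.3.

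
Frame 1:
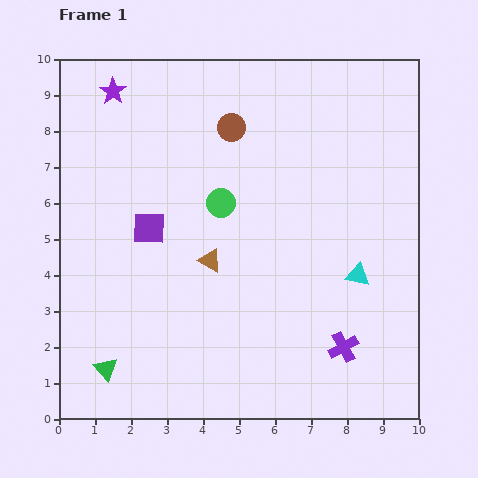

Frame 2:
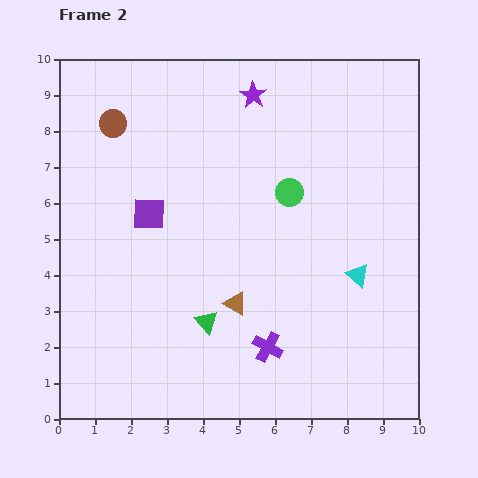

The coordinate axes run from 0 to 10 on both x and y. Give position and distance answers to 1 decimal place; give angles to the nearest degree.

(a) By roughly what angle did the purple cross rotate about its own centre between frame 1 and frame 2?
31° counter-clockwise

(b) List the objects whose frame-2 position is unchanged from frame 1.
the cyan triangle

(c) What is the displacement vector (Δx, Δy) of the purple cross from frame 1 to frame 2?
(-2.1, 0.0)

The purple cross was at (7.9, 2.0) in frame 1 and (5.8, 2.0) in frame 2.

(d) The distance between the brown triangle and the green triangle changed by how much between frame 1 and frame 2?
-3.3

Distance in frame 1: 4.2. Distance in frame 2: 0.9.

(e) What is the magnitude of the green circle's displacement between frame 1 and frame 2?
1.9

The green circle moved from (4.5, 6.0) to (6.4, 6.3), a distance of √(1.9² + 0.3²) ≈ 1.9.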